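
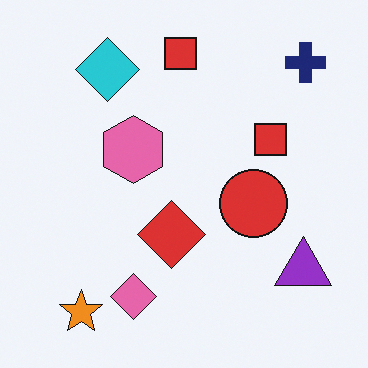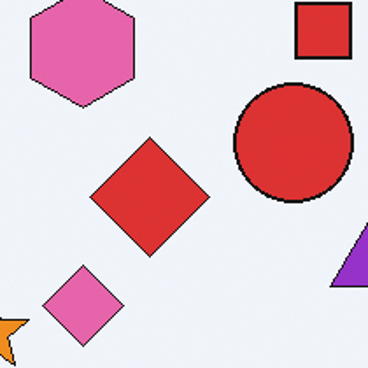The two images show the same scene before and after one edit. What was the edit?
The transformation is: cropped tightly and scaled back up.

The visible shapes are larger and the field of view is narrower; shapes near the original edges may be partly or wholly outside the frame — a crop-and-rescale.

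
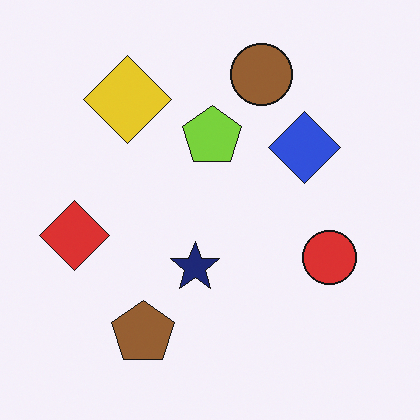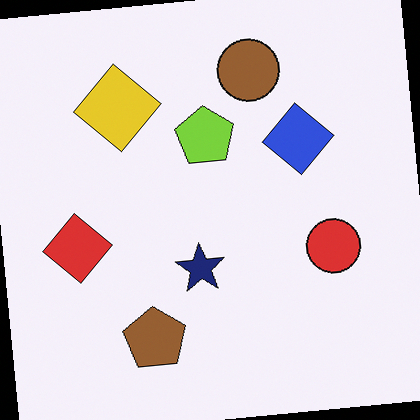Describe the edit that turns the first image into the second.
The image was rotated counter-clockwise by a few degrees.

Every shape is tilted by the same angle and the image corners show triangular fill wedges — a whole-image rotation by a non-right angle.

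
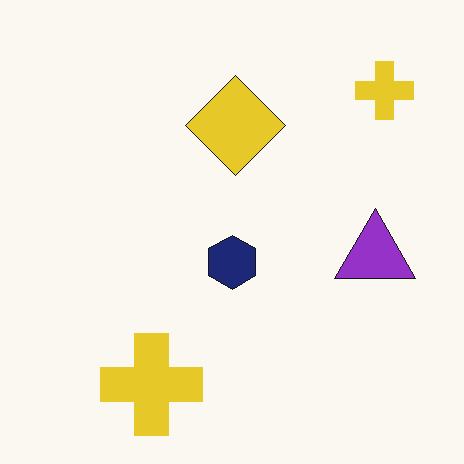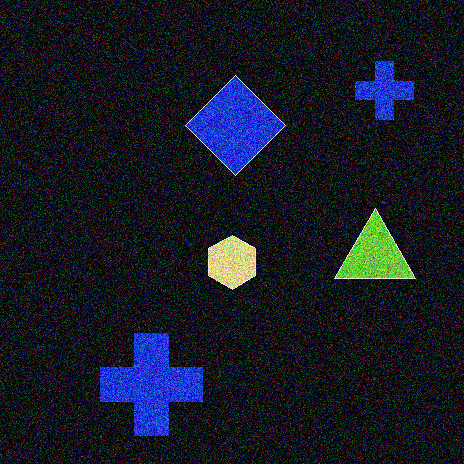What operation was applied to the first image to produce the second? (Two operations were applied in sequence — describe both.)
The second image is the first degraded with a thick layer of grain, then color-inverted (negative).

Random speckle covers the whole image, including the flat background. The light background has become dark and every shape's color is its complement — a photographic negative.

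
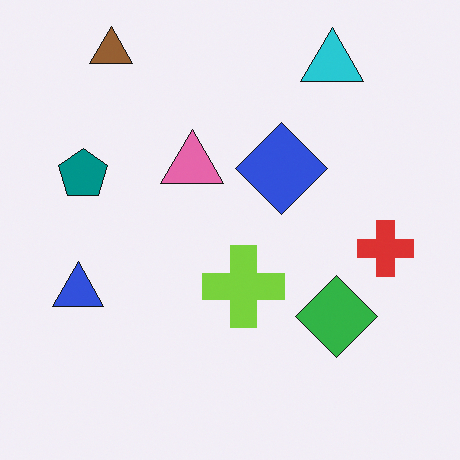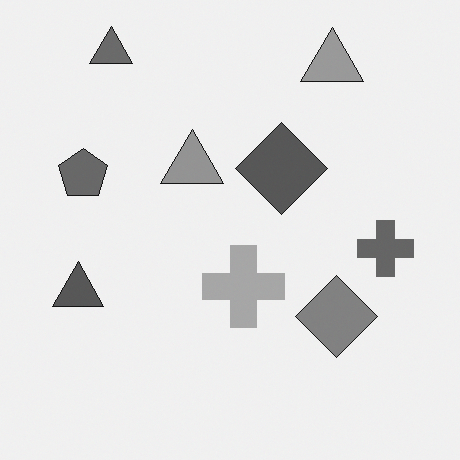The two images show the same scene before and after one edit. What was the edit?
The second image is the first converted to grayscale.

All color is removed — every shape is now a shade of grey.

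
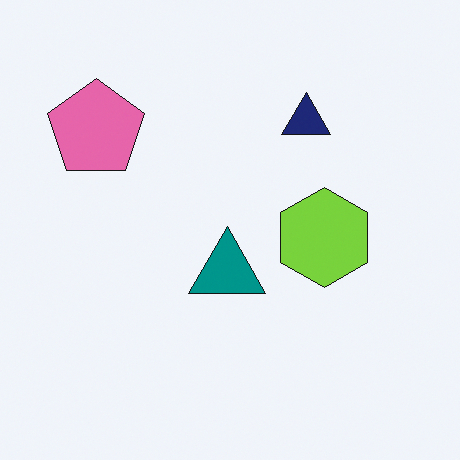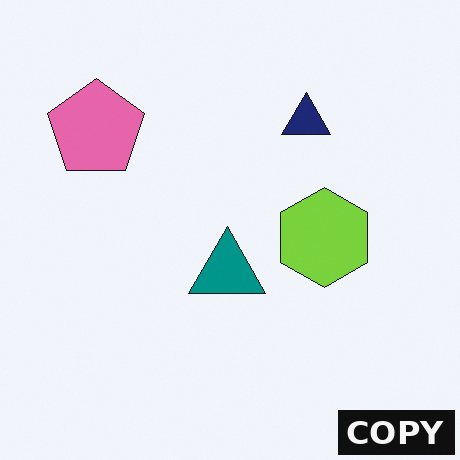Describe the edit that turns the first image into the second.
The transformation is: watermarked with the text "COPY" in the lower-right corner.

A dark label reading "COPY" appears in the lower-right corner.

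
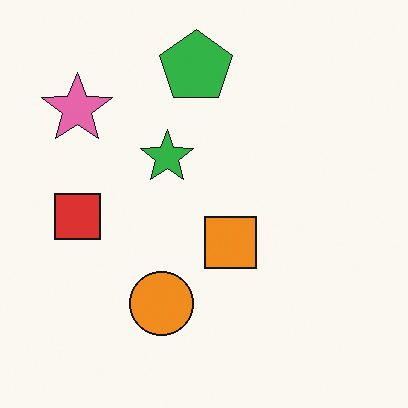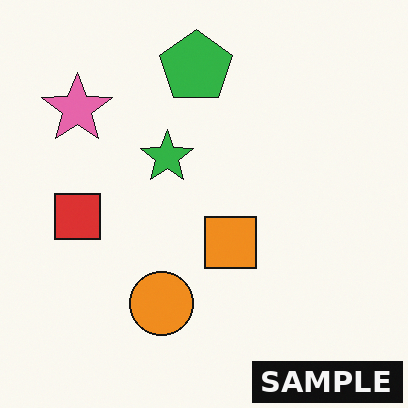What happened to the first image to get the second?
The image was watermarked with the text "SAMPLE" in the lower-right corner.

A dark label reading "SAMPLE" appears in the lower-right corner.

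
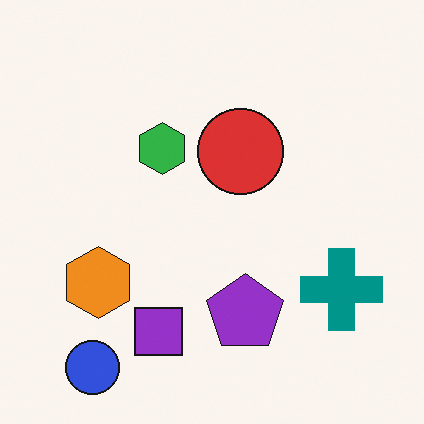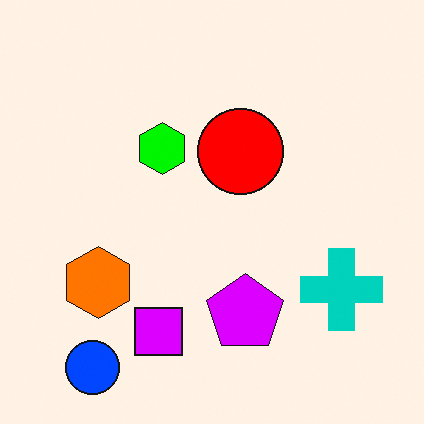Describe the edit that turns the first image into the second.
The image was made much more vivid (saturation change).

All colors are more vivid — a global saturation change.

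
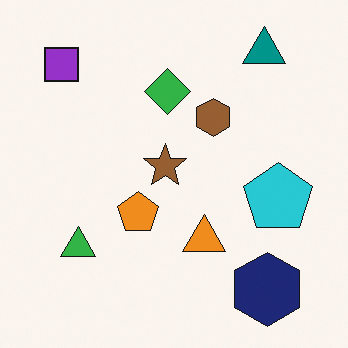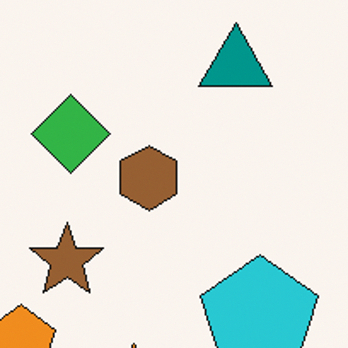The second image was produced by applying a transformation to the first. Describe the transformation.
This is the original image cropped to a noticeably smaller region and rescaled.

The visible shapes are larger and the field of view is narrower; shapes near the original edges may be partly or wholly outside the frame — a crop-and-rescale.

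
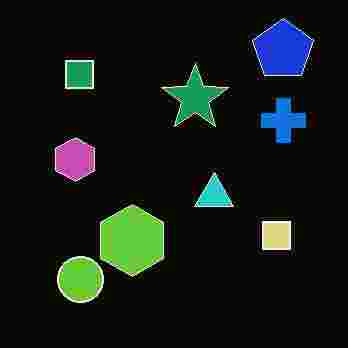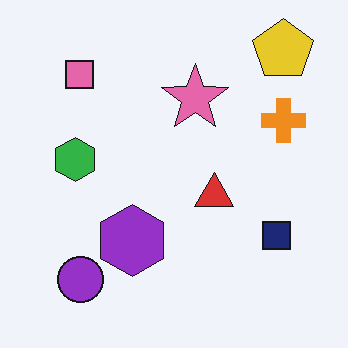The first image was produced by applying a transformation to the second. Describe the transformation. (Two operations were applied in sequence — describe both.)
This is the original image heavily JPEG-compressed with obvious blocking artifacts, then color-inverted (negative).

Blocky 8×8 compression artifacts appear around shape edges and the flat background shows ringing — characteristic JPEG degradation. The light background has become dark and every shape's color is its complement — a photographic negative.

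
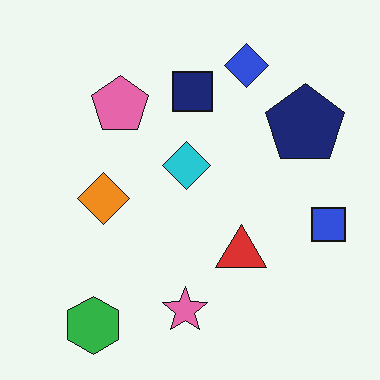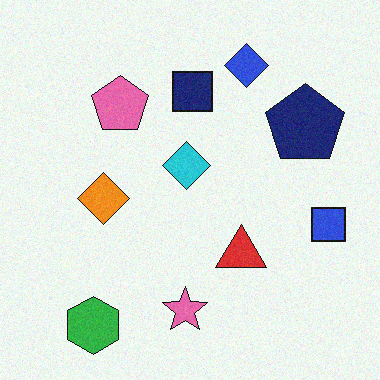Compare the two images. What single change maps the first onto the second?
This is the original image degraded with a light layer of grain.

Random speckle covers the whole image, including the flat background.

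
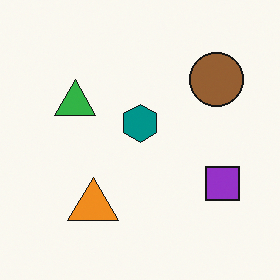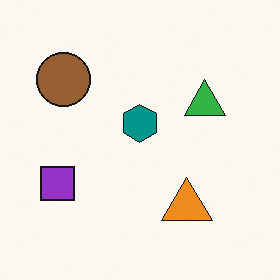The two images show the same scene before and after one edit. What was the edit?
The transformation is: flipped horizontally (left ↔ right).

The purple square is in the right of the first image and the left of the second — shapes on opposite sides of the vertical midline have swapped in a mirror flip.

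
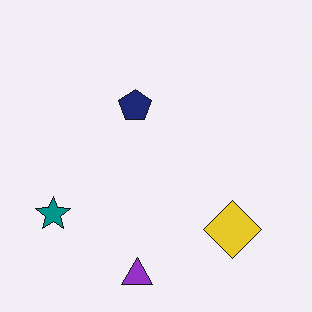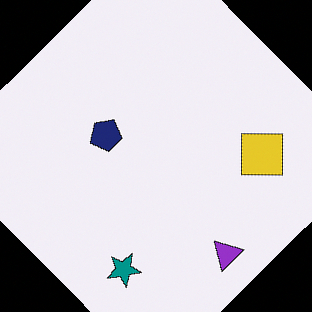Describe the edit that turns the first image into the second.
It was rotated counter-clockwise by a large amount — several tens of degrees.

Every shape is tilted by the same angle and the image corners show triangular fill wedges — a whole-image rotation by a non-right angle.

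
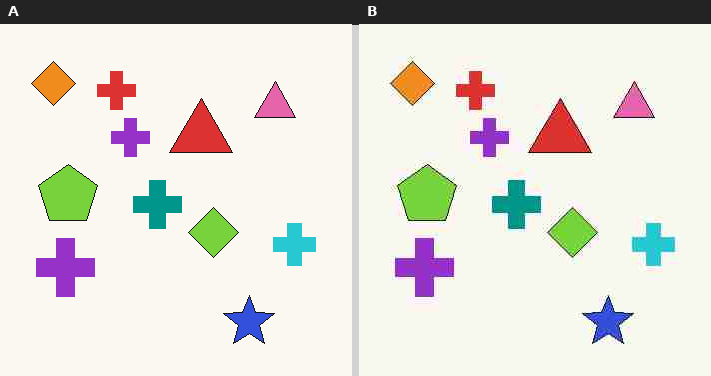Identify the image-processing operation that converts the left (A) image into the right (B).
It was heavily JPEG-compressed with obvious blocking artifacts.

Blocky 8×8 compression artifacts appear around shape edges and the flat background shows ringing — characteristic JPEG degradation.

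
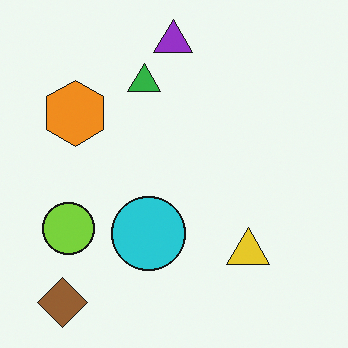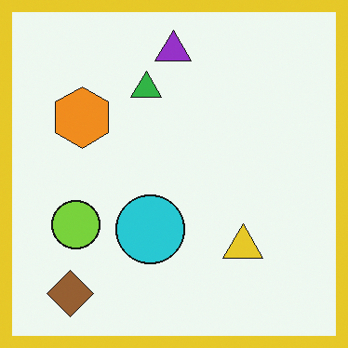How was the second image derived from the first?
The transformation is: framed with a yellow border.

A solid yellow frame runs around the edge of the second image, with the content slightly shrunk inside it.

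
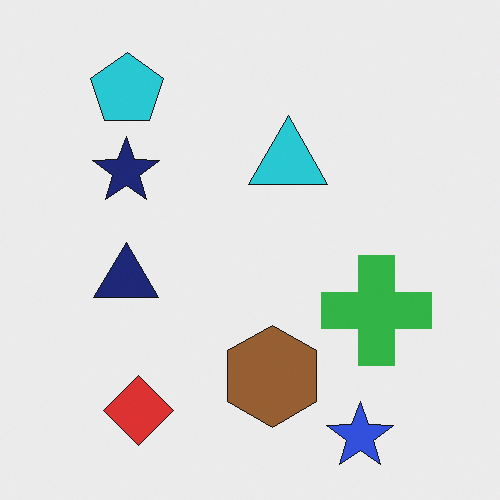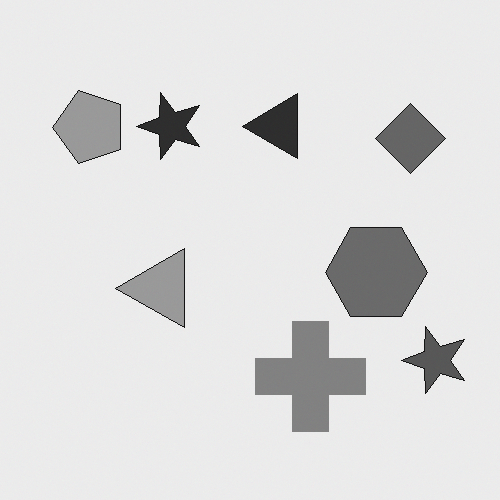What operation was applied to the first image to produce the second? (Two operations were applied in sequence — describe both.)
Converted to grayscale, then transposed (reflected across the top-left ↔ bottom-right diagonal).

All color is removed — every shape is now a shade of grey. Shapes have swapped their row and column positions — what was in the top-right is now in the bottom-left — a diagonal reflection.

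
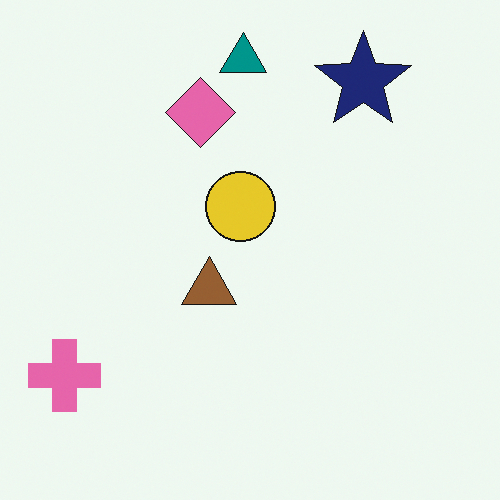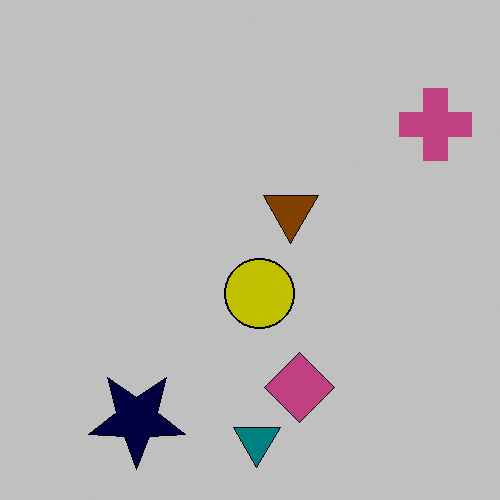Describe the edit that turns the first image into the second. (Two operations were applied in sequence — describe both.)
The transformation is: heavily posterized to just a handful of flat colors, then rotated 180°.

Each flat color has snapped to a coarser quantized level — most visibly, the near-white background has dropped to a flat grey. The pink cross sits in the bottom-left of the first image and the top-right of the second — consistent with a whole-image 180° rotation.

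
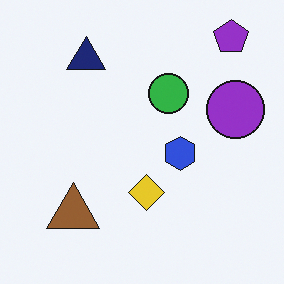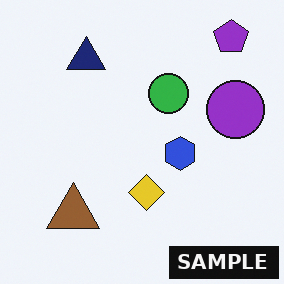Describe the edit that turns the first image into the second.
The image was watermarked with the text "SAMPLE" in the lower-right corner.

A dark label reading "SAMPLE" appears in the lower-right corner.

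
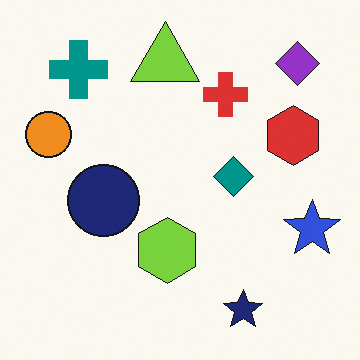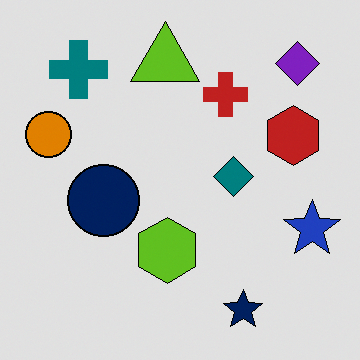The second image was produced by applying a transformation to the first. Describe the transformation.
It was posterized to a reduced palette.

Each flat color has snapped to a coarser quantized level — most visibly, the near-white background has dropped to a flat grey.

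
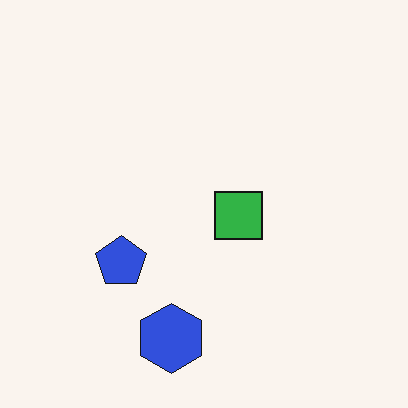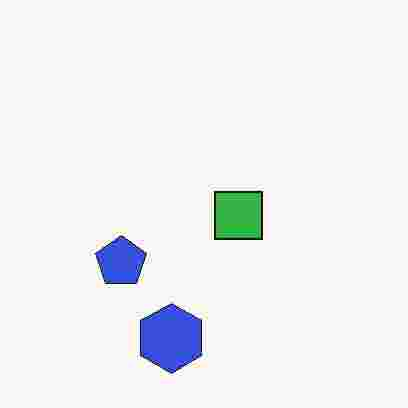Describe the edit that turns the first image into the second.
The image was degraded with heavy JPEG compression.

Blocky 8×8 compression artifacts appear around shape edges and the flat background shows ringing — characteristic JPEG degradation.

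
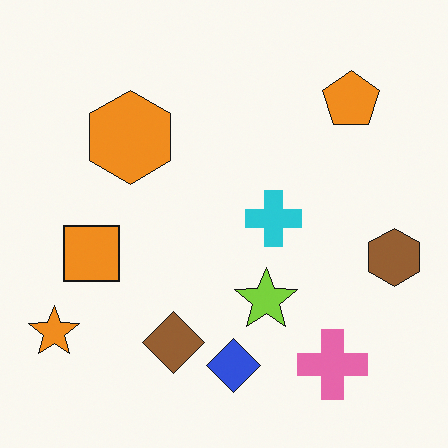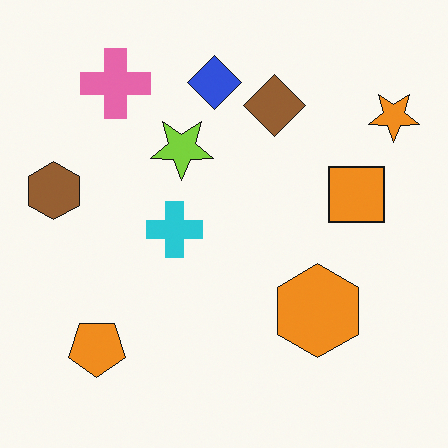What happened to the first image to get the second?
The image was rotated 180°.

The orange star sits in the bottom-left of the first image and the top-right of the second — consistent with a whole-image 180° rotation.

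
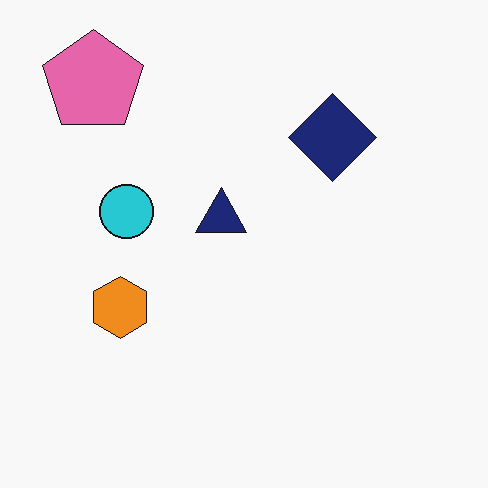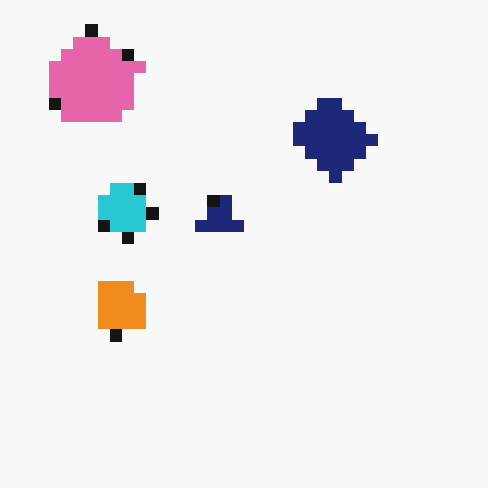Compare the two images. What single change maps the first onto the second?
Coarsely pixelated.

Shapes are reduced to large square blocks; fine edges and outlines are lost — a downscale-then-upscale (mosaic) effect.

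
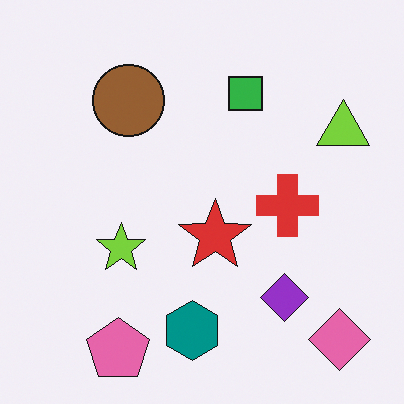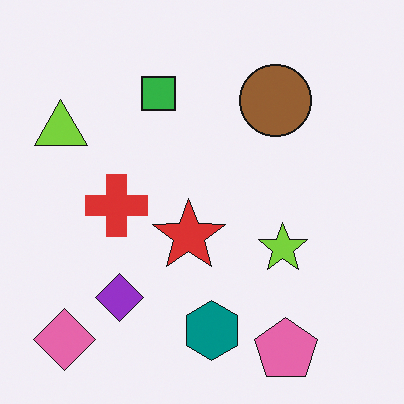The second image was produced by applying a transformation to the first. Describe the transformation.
Flipped horizontally (left ↔ right).

The lime triangle is in the top-right of the first image and the top-left of the second — shapes on opposite sides of the vertical midline have swapped in a mirror flip.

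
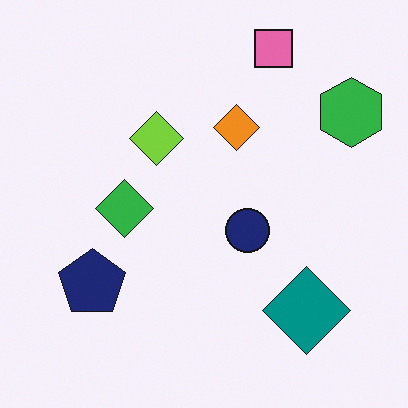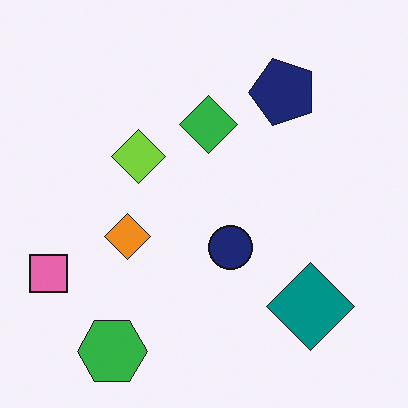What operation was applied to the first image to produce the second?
The second image is the first transposed (reflected across the top-left ↔ bottom-right diagonal).

Shapes have swapped their row and column positions — what was in the top-right is now in the bottom-left — a diagonal reflection.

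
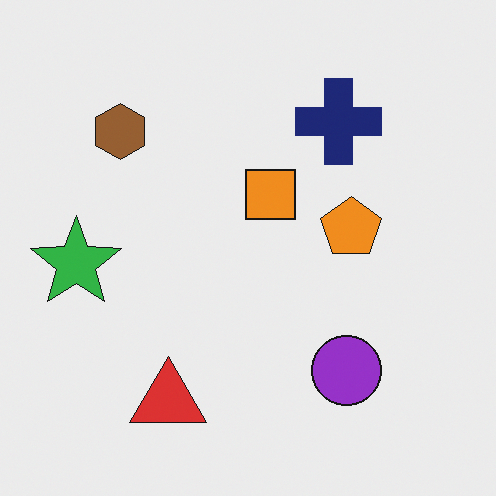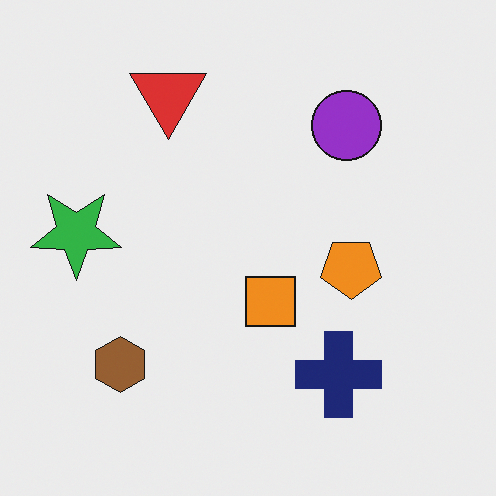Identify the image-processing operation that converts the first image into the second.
Flipped vertically (top ↔ bottom).

The red triangle is in the bottom of the first image and the top of the second — shapes on opposite sides of the horizontal midline have swapped in a mirror flip.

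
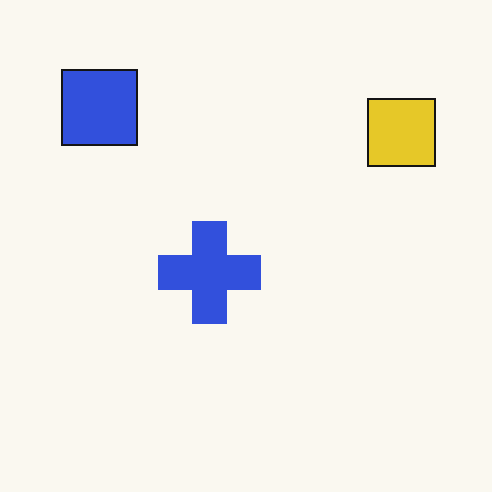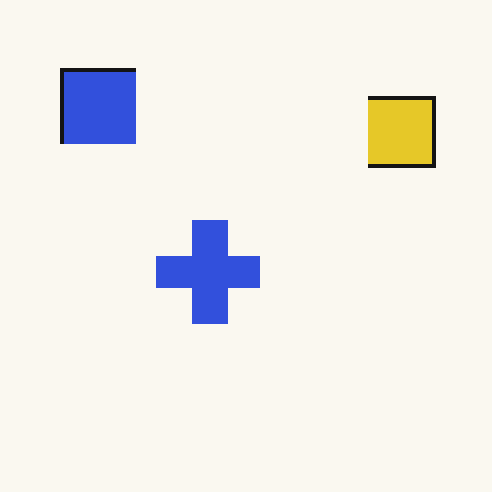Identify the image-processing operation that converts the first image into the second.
The second image is the first mildly pixelated.

Shapes are reduced to large square blocks; fine edges and outlines are lost — a downscale-then-upscale (mosaic) effect.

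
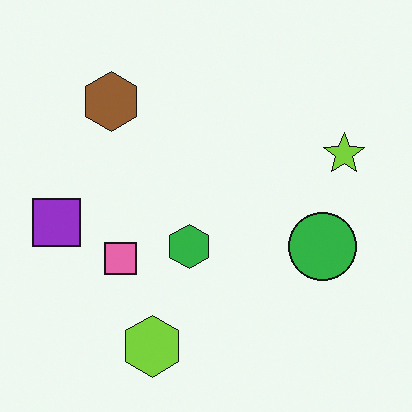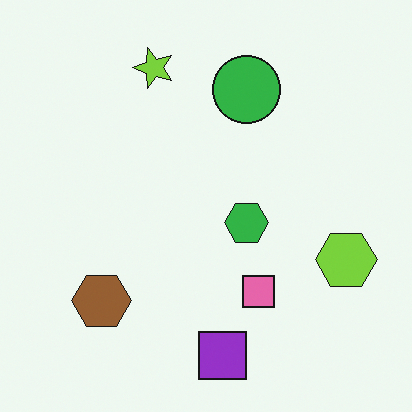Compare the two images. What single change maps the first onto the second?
This is the original image rotated 90° counter-clockwise.

The purple square sits in the left of the first image and the bottom of the second — consistent with a whole-image 90° counter-clockwise rotation.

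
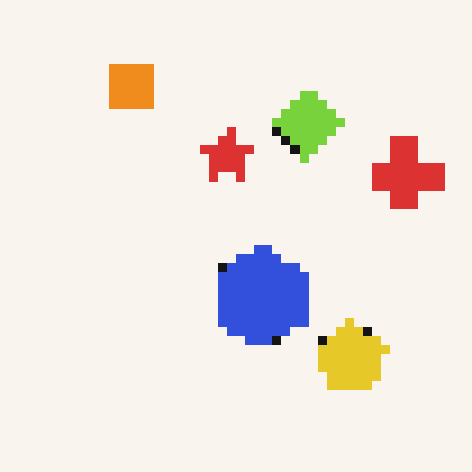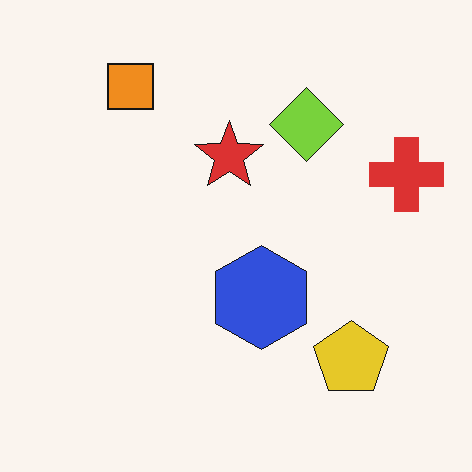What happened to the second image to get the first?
The first image is the second coarsely pixelated.

Shapes are reduced to large square blocks; fine edges and outlines are lost — a downscale-then-upscale (mosaic) effect.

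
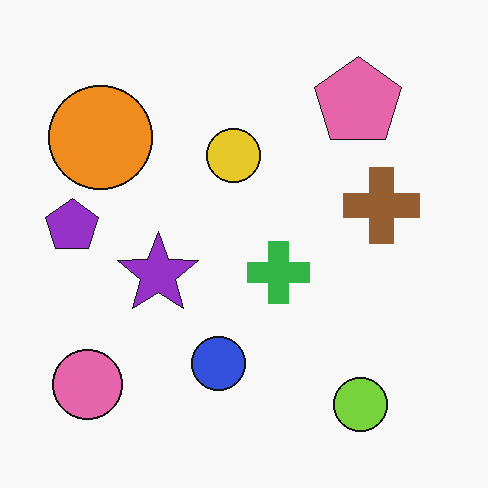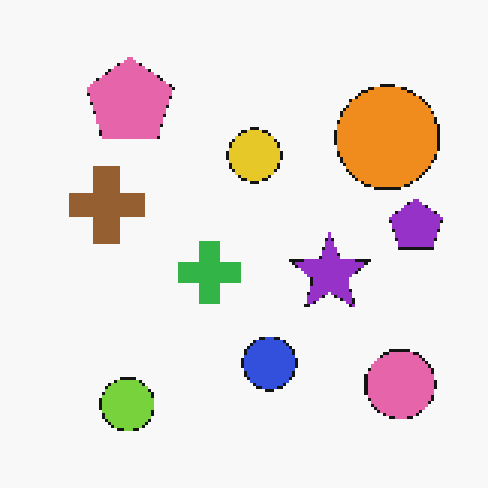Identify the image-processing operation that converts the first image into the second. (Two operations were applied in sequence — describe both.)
The image was lightly pixelated (a mild mosaic effect), then flipped horizontally (left ↔ right).

Shapes are reduced to large square blocks; fine edges and outlines are lost — a downscale-then-upscale (mosaic) effect. The purple pentagon is in the left of the first image and the right of the second — shapes on opposite sides of the vertical midline have swapped in a mirror flip.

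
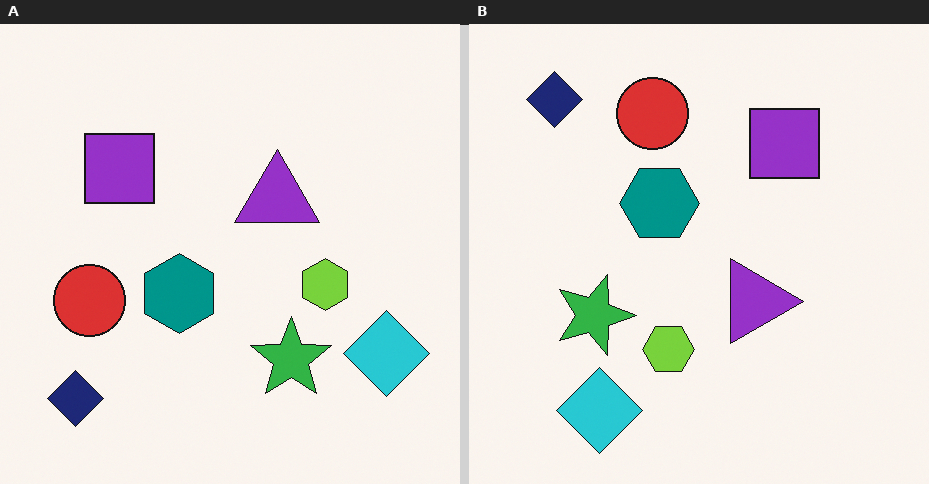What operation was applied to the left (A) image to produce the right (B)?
The transformation is: rotated 90° clockwise.

The navy diamond sits in the bottom-left of the left (A) image and the top-left of the right (B) — consistent with a whole-image 90° clockwise rotation.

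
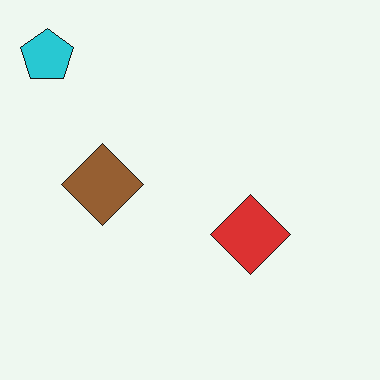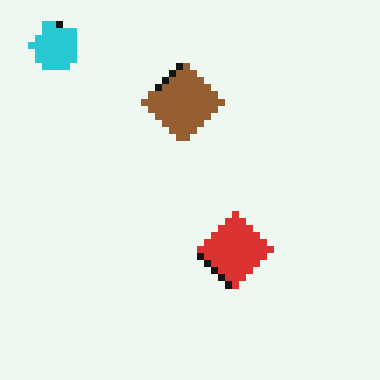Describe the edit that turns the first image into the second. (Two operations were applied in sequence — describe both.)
The second image is the first transposed (reflected across the top-left ↔ bottom-right diagonal), then pixelated into visible square blocks.

Shapes have swapped their row and column positions — what was in the top-right is now in the bottom-left — a diagonal reflection. Shapes are reduced to large square blocks; fine edges and outlines are lost — a downscale-then-upscale (mosaic) effect.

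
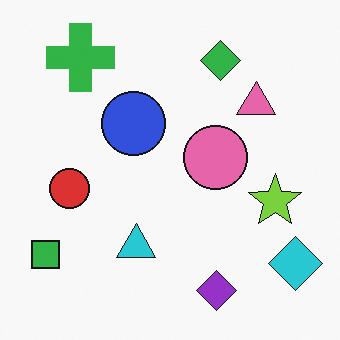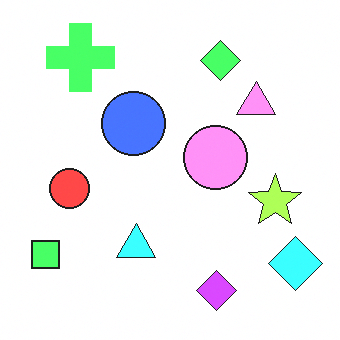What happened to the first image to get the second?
Substantially brightened.

Every pixel — background and shapes alike — is uniformly brightened.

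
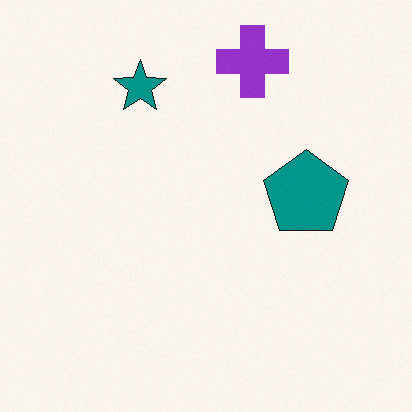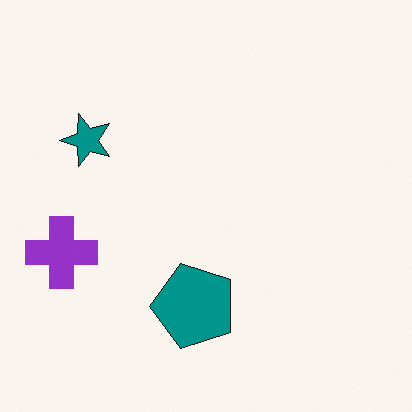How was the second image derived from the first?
The image was transposed (reflected across the top-left ↔ bottom-right diagonal).

Shapes have swapped their row and column positions — what was in the top-right is now in the bottom-left — a diagonal reflection.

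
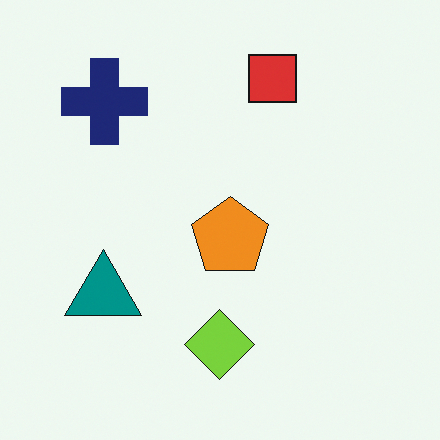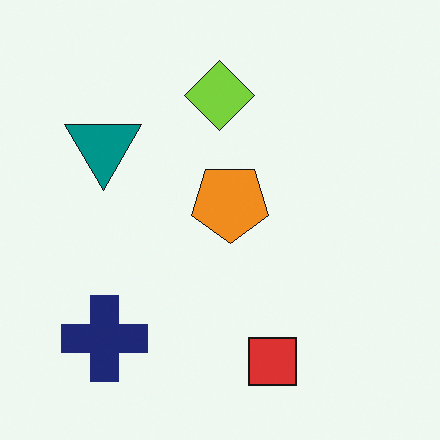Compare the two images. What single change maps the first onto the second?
The transformation is: flipped vertically (top ↔ bottom).

The red square is in the top of the first image and the bottom of the second — shapes on opposite sides of the horizontal midline have swapped in a mirror flip.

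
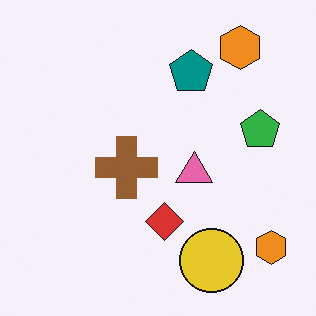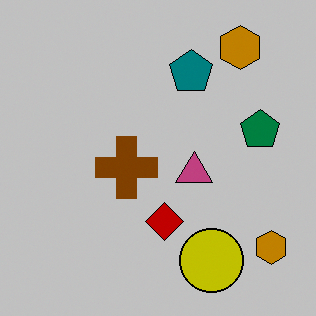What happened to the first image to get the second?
It was heavily posterized to just a handful of flat colors.

Each flat color has snapped to a coarser quantized level — most visibly, the near-white background has dropped to a flat grey.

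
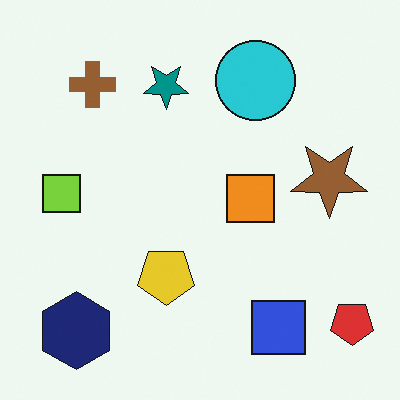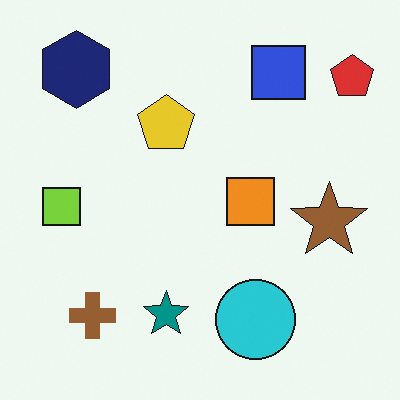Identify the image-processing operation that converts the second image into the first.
This is the original image flipped vertically (top ↔ bottom).

The navy hexagon is in the top-left of the second image and the bottom-left of the first — shapes on opposite sides of the horizontal midline have swapped in a mirror flip.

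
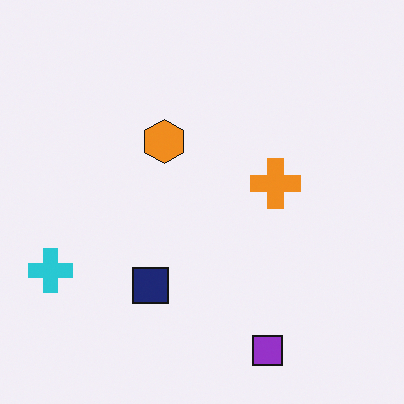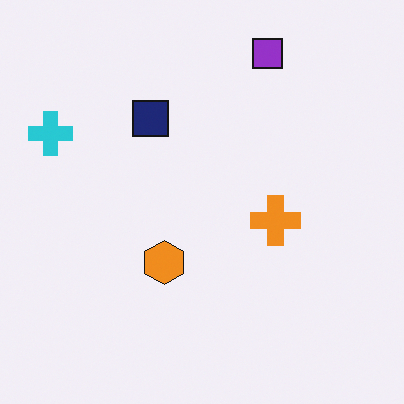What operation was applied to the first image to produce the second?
The image was flipped vertically (top ↔ bottom).

The purple square is in the bottom of the first image and the top of the second — shapes on opposite sides of the horizontal midline have swapped in a mirror flip.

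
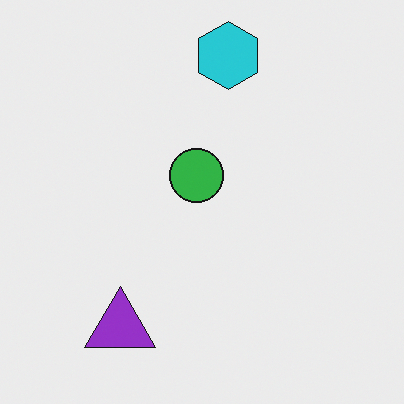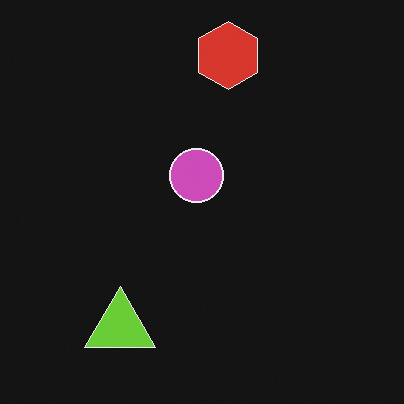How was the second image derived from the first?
The second image is the first color-inverted (negative).

The light background has become dark and every shape's color is its complement — a photographic negative.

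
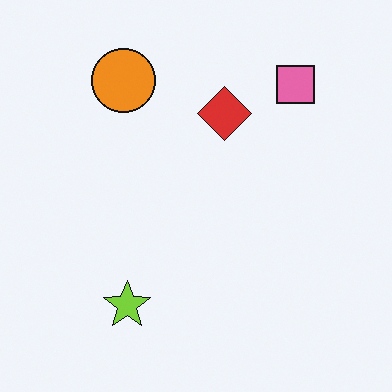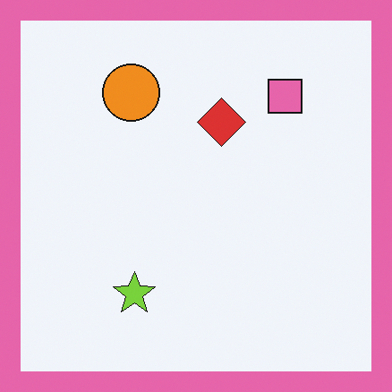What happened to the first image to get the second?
This is the original image framed with a pink border.

A solid pink frame runs around the edge of the second image, with the content slightly shrunk inside it.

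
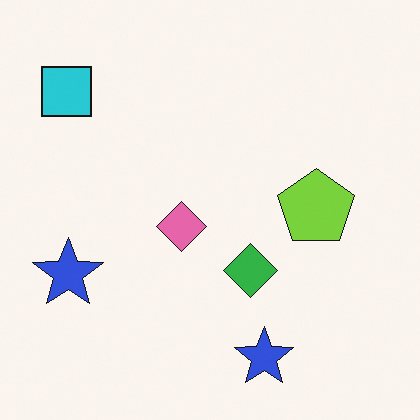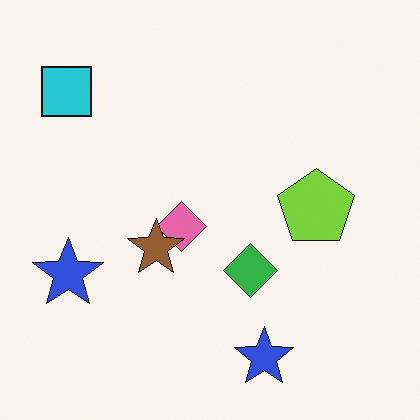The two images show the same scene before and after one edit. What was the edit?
This is the original image overlaid with an additional brown star.

A brown star appears in the second image that is absent from the first.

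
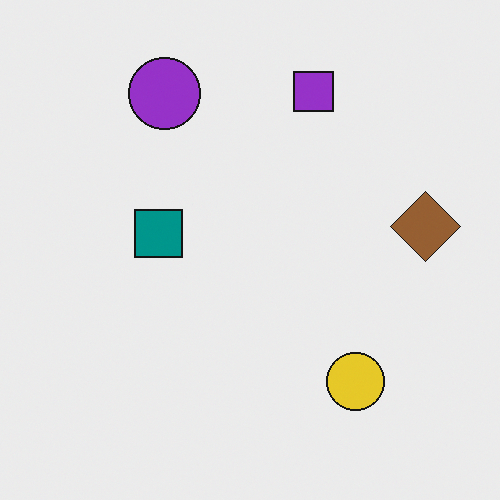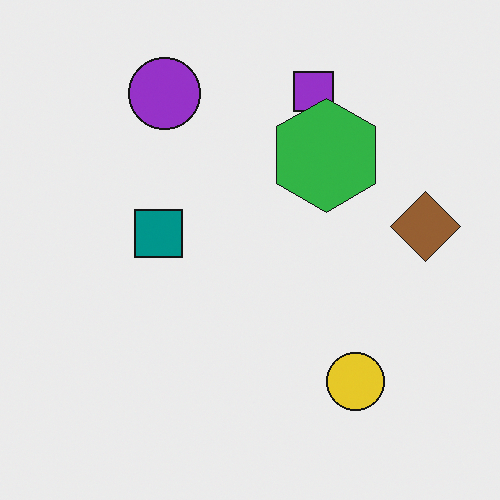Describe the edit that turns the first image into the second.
It was overlaid with an additional green hexagon.

A green hexagon appears in the second image that is absent from the first.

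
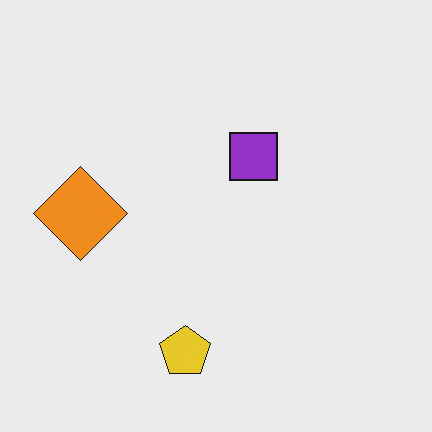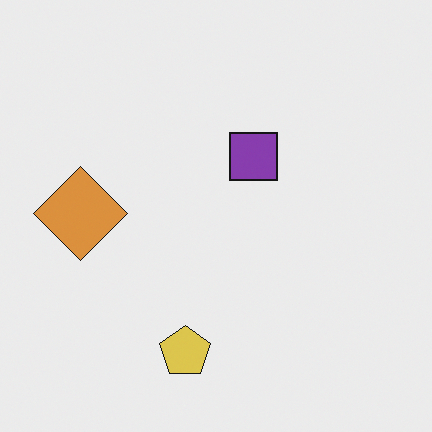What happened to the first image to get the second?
This is the original image slightly desaturated.

All colors are more muted and greyish — a global saturation change.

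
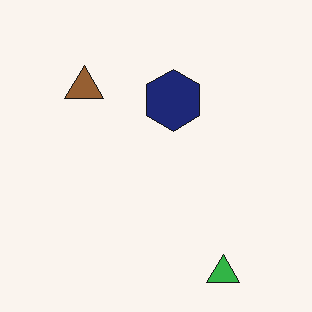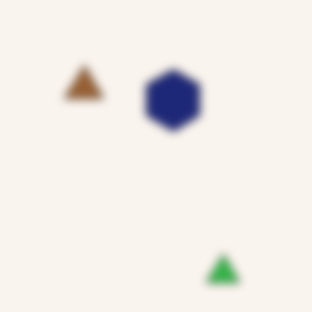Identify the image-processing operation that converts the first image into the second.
The second image is the first noticeably gaussian-blurred.

Shape edges and outlines are uniformly softened across the whole image.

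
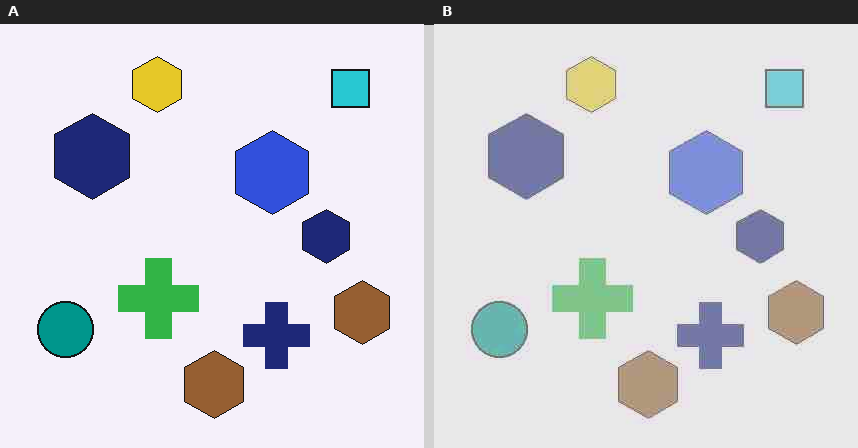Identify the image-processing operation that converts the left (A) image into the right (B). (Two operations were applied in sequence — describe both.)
The image was degraded with heavy JPEG compression, then given much lower contrast.

Blocky 8×8 compression artifacts appear around shape edges and the flat background shows ringing — characteristic JPEG degradation. Tones are pushed toward mid-grey across the whole image — a global contrast change.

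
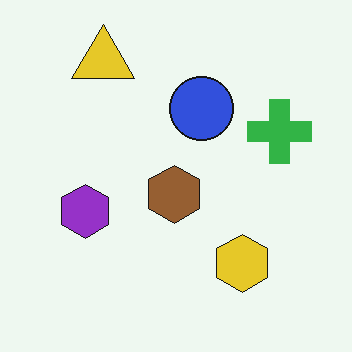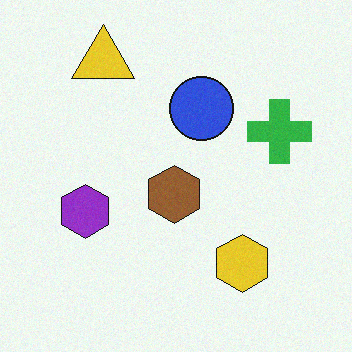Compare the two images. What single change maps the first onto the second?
The transformation is: degraded with light additive noise.

Random speckle covers the whole image, including the flat background.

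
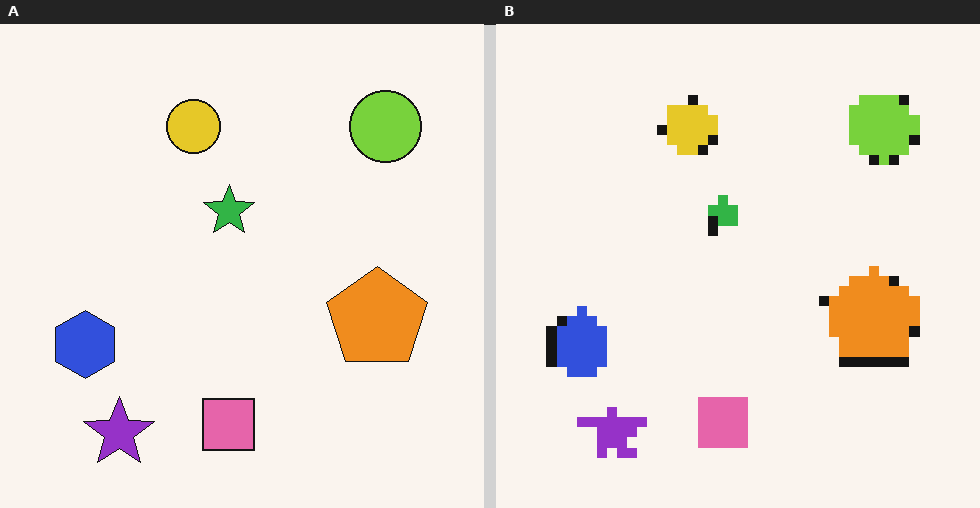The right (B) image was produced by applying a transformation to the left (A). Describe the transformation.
This is the original image heavily pixelated into large blocks.

Shapes are reduced to large square blocks; fine edges and outlines are lost — a downscale-then-upscale (mosaic) effect.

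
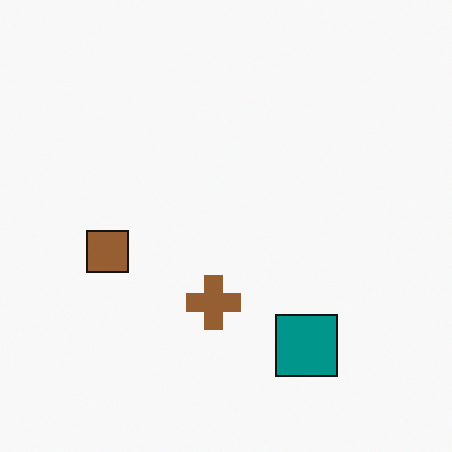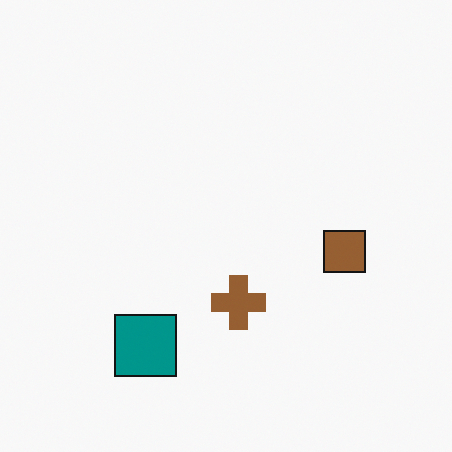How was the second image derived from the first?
The transformation is: flipped horizontally (left ↔ right).

The brown square is in the left of the first image and the right of the second — shapes on opposite sides of the vertical midline have swapped in a mirror flip.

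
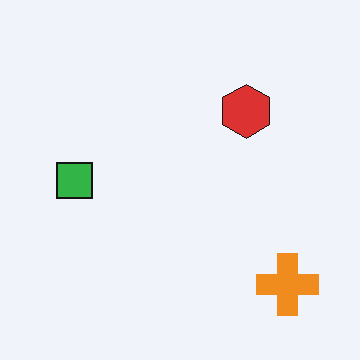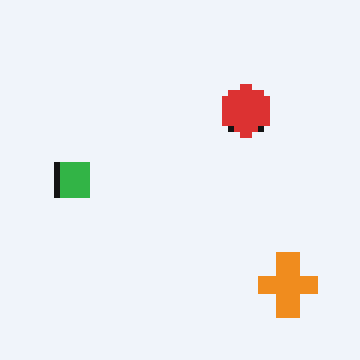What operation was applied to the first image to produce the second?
Moderately pixelated.

Shapes are reduced to large square blocks; fine edges and outlines are lost — a downscale-then-upscale (mosaic) effect.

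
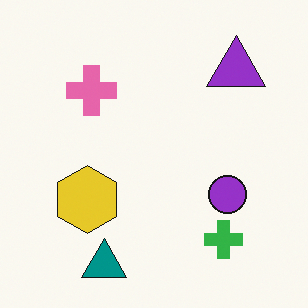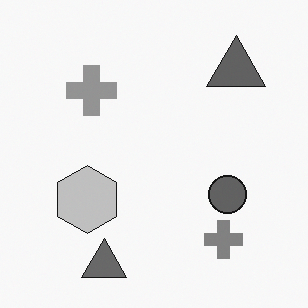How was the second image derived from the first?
This is the original image converted to grayscale.

All color is removed — every shape is now a shade of grey.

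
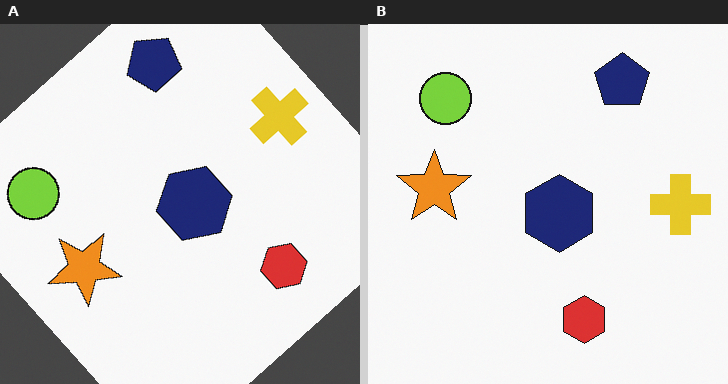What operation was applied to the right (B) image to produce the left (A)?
Rotated counter-clockwise by a large amount — several tens of degrees.

Every shape is tilted by the same angle and the image corners show triangular fill wedges — a whole-image rotation by a non-right angle.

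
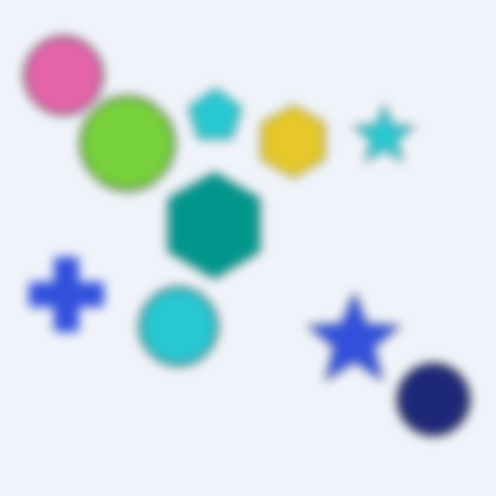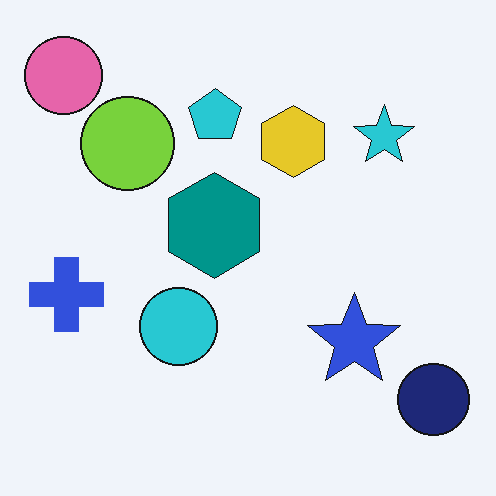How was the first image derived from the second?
It was strongly gaussian-blurred.

Shape edges and outlines are uniformly softened across the whole image.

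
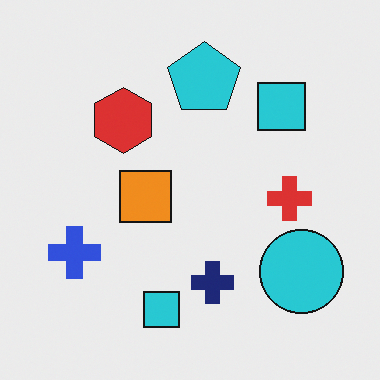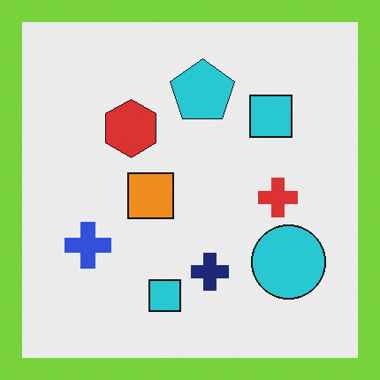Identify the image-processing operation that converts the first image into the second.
The second image is the first framed with a lime border.

A solid lime frame runs around the edge of the second image, with the content slightly shrunk inside it.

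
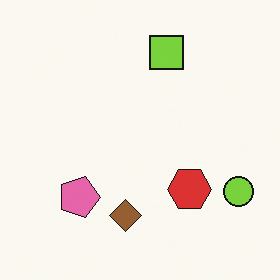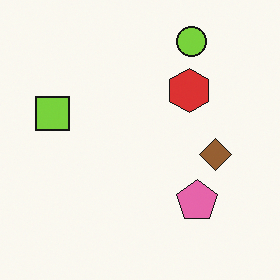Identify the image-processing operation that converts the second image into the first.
The first image is the second rotated 90° clockwise.

The lime circle sits in the top-right of the second image and the bottom-right of the first — consistent with a whole-image 90° clockwise rotation.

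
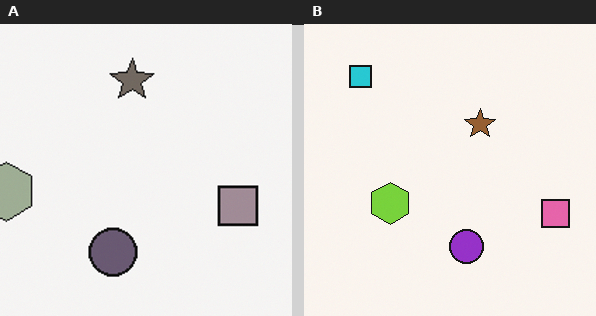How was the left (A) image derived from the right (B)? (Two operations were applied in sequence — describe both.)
The image was heavily desaturated, then cropped to a modestly smaller region and rescaled.

All colors are more muted and greyish — a global saturation change. The visible shapes are larger and the field of view is narrower; shapes near the original edges may be partly or wholly outside the frame — a crop-and-rescale.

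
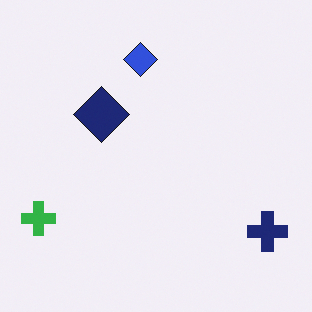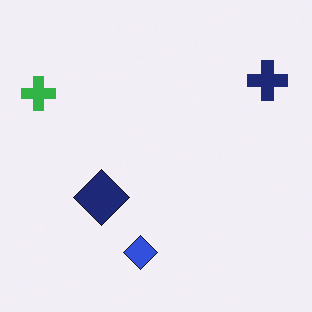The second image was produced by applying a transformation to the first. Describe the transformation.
Flipped vertically (top ↔ bottom).

The blue diamond is in the top of the first image and the bottom of the second — shapes on opposite sides of the horizontal midline have swapped in a mirror flip.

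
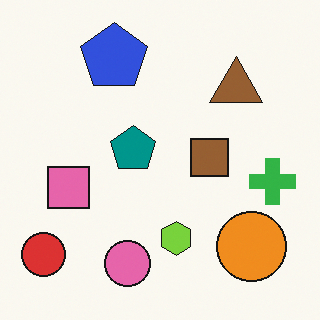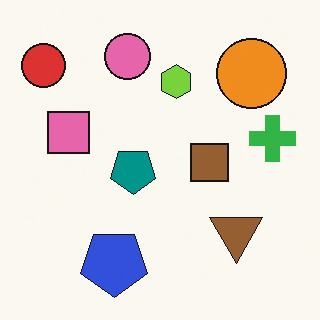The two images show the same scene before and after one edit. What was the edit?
Flipped vertically (top ↔ bottom).

The blue pentagon is in the top of the first image and the bottom of the second — shapes on opposite sides of the horizontal midline have swapped in a mirror flip.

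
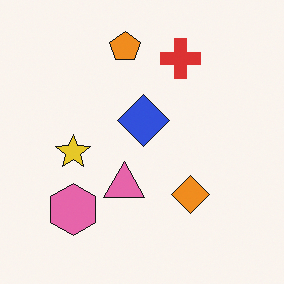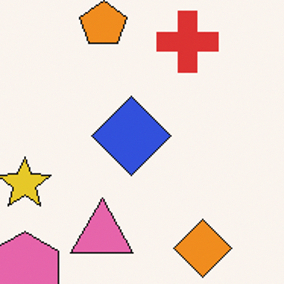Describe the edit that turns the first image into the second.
This is the original image cropped to a modestly smaller region and rescaled.

The visible shapes are larger and the field of view is narrower; shapes near the original edges may be partly or wholly outside the frame — a crop-and-rescale.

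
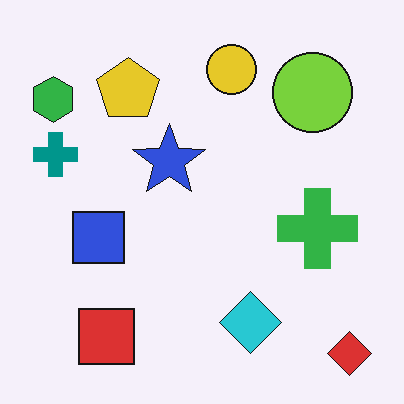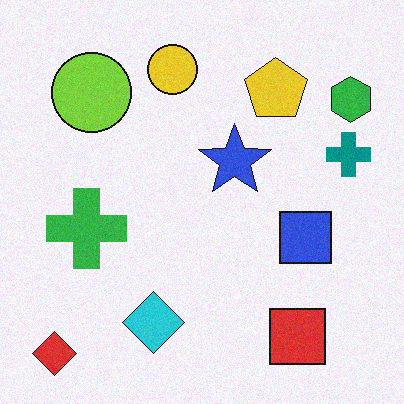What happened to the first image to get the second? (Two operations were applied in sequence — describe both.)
It was flipped horizontally (left ↔ right), then degraded with a light layer of grain.

The green hexagon is in the top-left of the first image and the top-right of the second — shapes on opposite sides of the vertical midline have swapped in a mirror flip. Random speckle covers the whole image, including the flat background.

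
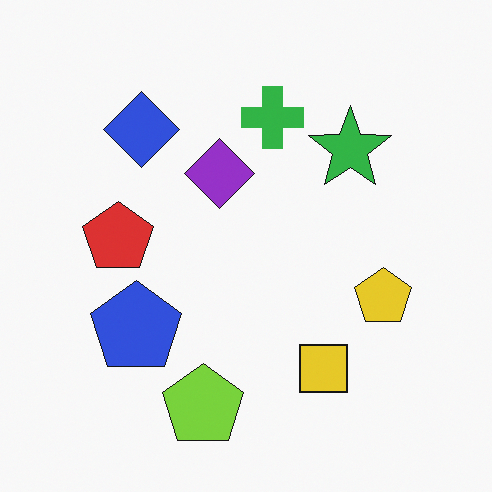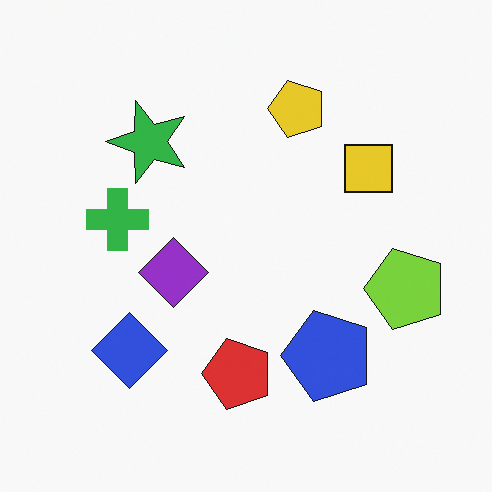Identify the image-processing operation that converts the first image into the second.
The image was rotated 90° counter-clockwise.

The lime pentagon sits in the bottom of the first image and the right of the second — consistent with a whole-image 90° counter-clockwise rotation.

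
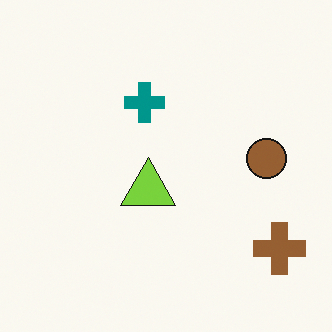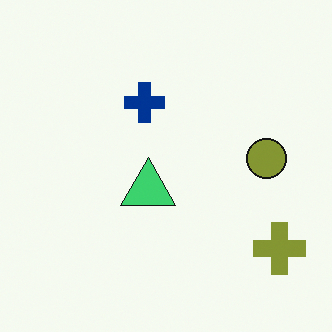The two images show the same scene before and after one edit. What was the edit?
This is the original image hue-shifted slightly.

Every shape's color has rotated by the same amount around the hue wheel — a uniform hue shift.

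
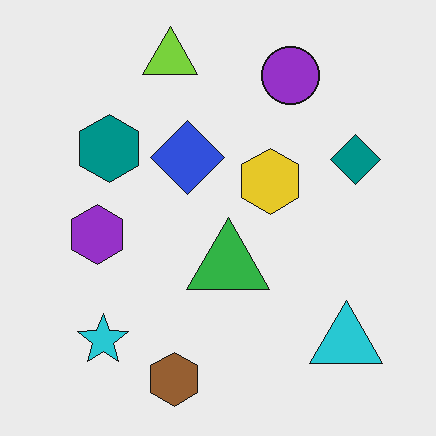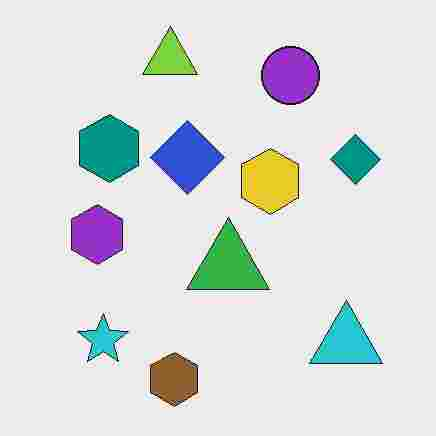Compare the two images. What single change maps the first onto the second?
This is the original image degraded with heavy JPEG compression.

Blocky 8×8 compression artifacts appear around shape edges and the flat background shows ringing — characteristic JPEG degradation.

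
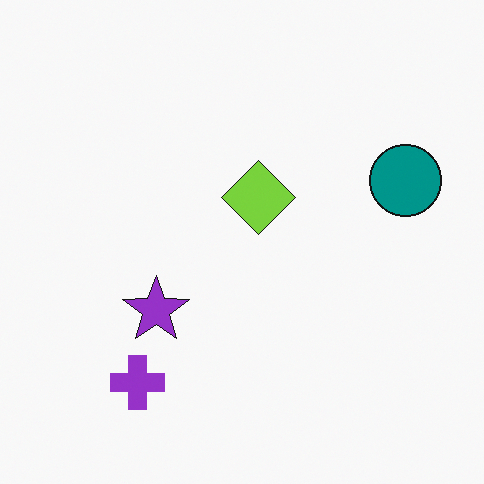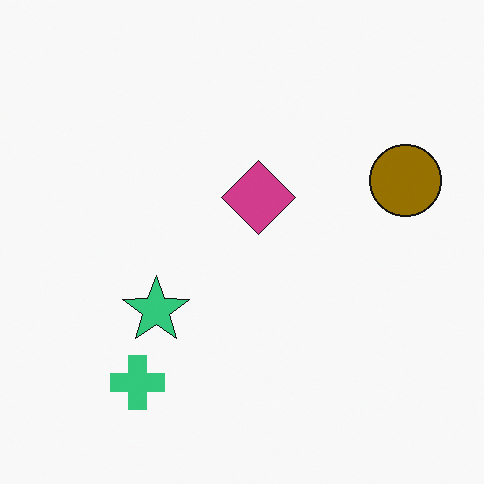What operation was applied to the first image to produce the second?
The transformation is: hue-shifted through roughly half the color wheel.

Every shape's color has rotated by the same amount around the hue wheel — a uniform hue shift.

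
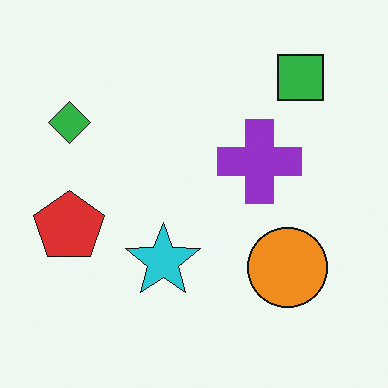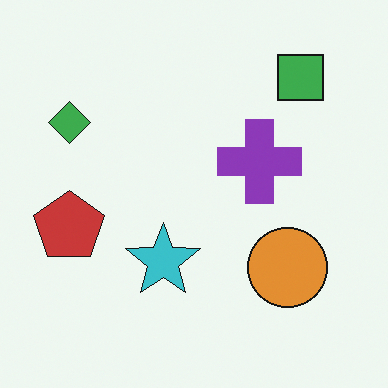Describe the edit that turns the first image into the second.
The second image is the first slightly desaturated.

All colors are more muted and greyish — a global saturation change.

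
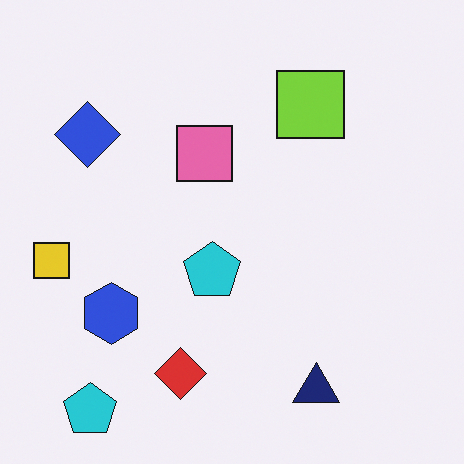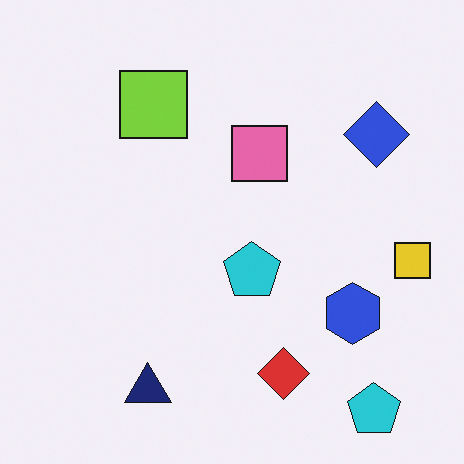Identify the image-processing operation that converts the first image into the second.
This is the original image flipped horizontally (left ↔ right).

The yellow square is in the left of the first image and the right of the second — shapes on opposite sides of the vertical midline have swapped in a mirror flip.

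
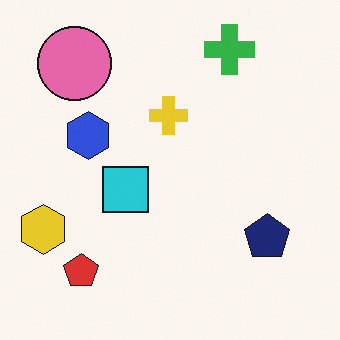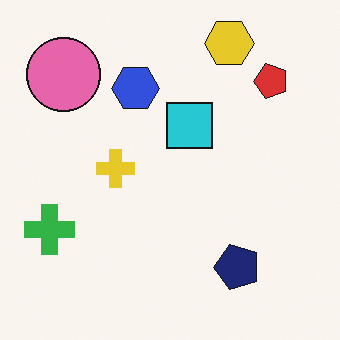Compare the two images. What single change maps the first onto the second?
The image was transposed (reflected across the top-left ↔ bottom-right diagonal).

Shapes have swapped their row and column positions — what was in the top-right is now in the bottom-left — a diagonal reflection.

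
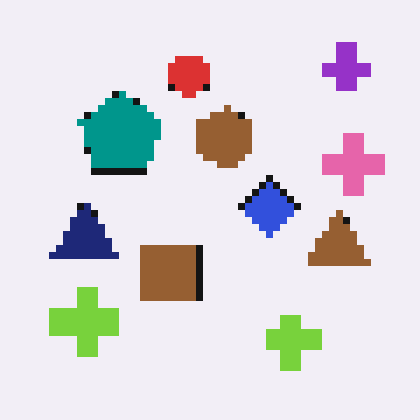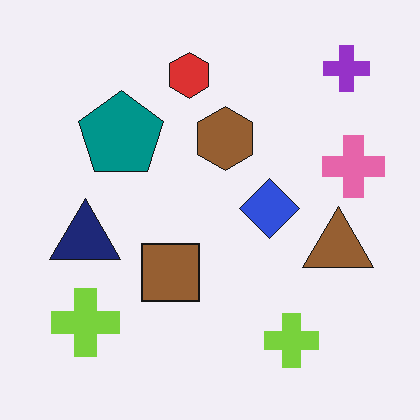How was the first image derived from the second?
The transformation is: moderately pixelated.

Shapes are reduced to large square blocks; fine edges and outlines are lost — a downscale-then-upscale (mosaic) effect.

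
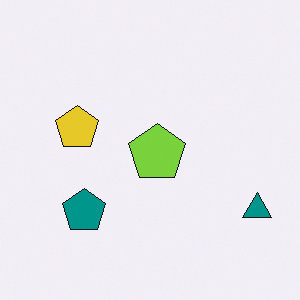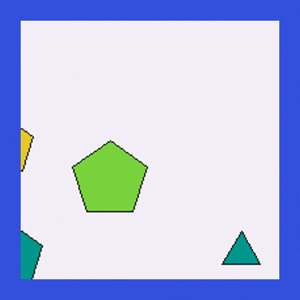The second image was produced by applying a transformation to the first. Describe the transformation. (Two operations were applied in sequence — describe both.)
The image was cropped slightly and scaled back up, then framed with a blue border.

The visible shapes are larger and the field of view is narrower; shapes near the original edges may be partly or wholly outside the frame — a crop-and-rescale. A solid blue frame runs around the edge of the second image, with the content slightly shrunk inside it.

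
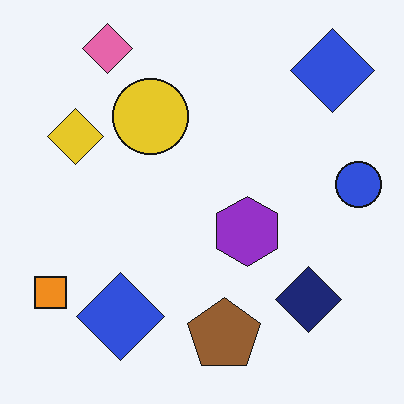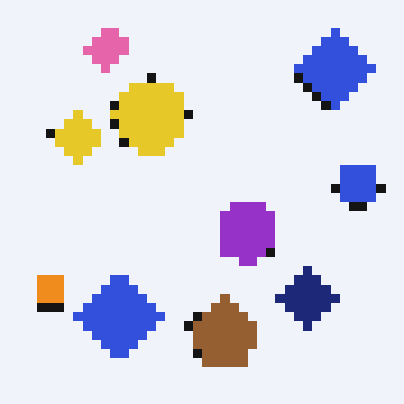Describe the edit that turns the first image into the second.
Coarsely pixelated.

Shapes are reduced to large square blocks; fine edges and outlines are lost — a downscale-then-upscale (mosaic) effect.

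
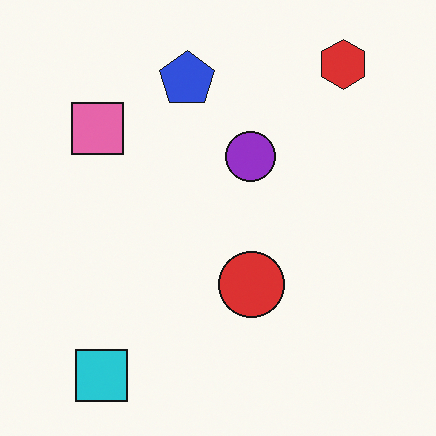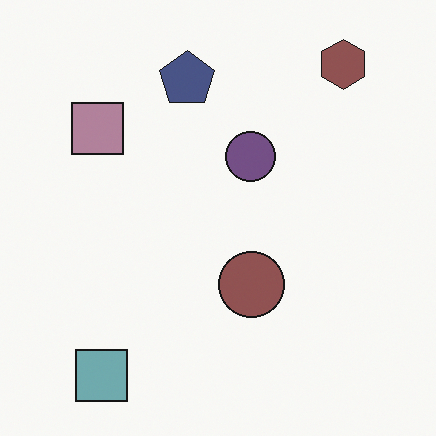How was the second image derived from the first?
The image was heavily desaturated.

All colors are more muted and greyish — a global saturation change.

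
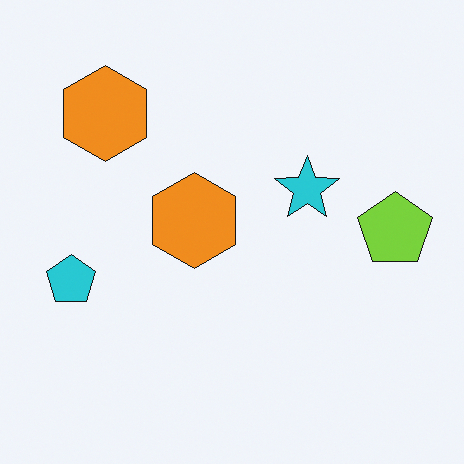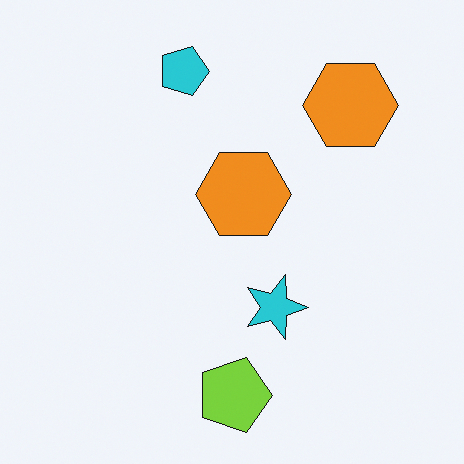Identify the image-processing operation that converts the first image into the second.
The second image is the first rotated 90° clockwise.

The cyan pentagon sits in the left of the first image and the top of the second — consistent with a whole-image 90° clockwise rotation.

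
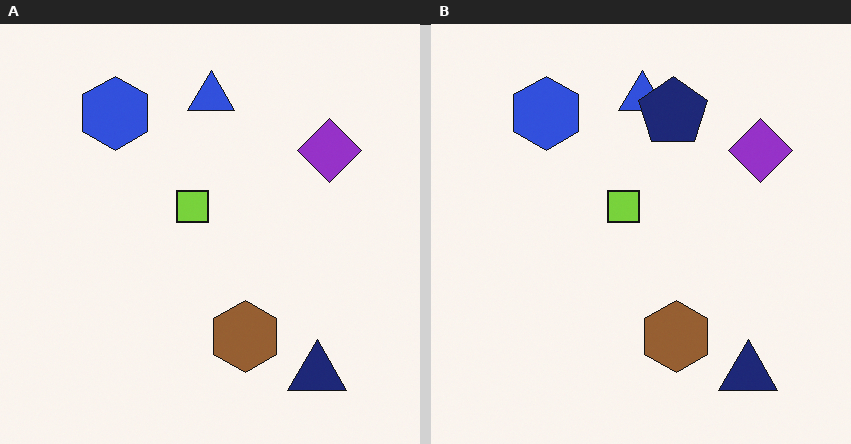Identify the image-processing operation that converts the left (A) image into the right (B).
This is the original image overlaid with an additional navy pentagon.

A navy pentagon appears in the right (B) image that is absent from the left (A).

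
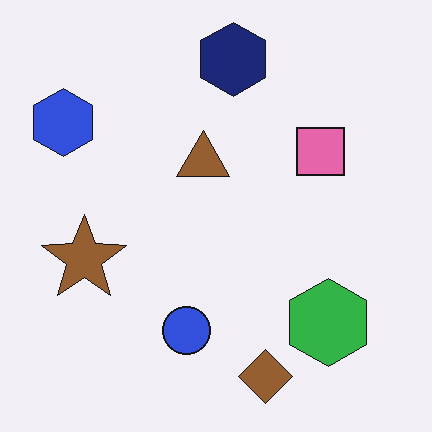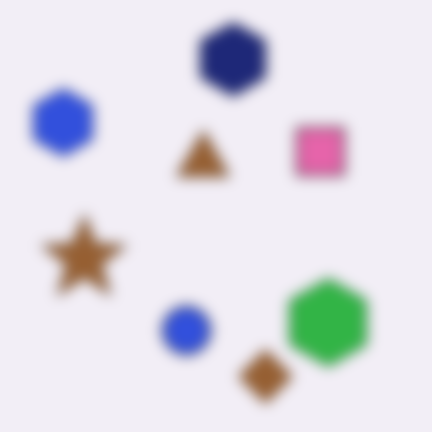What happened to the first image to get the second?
The second image is the first strongly gaussian-blurred.

Shape edges and outlines are uniformly softened across the whole image.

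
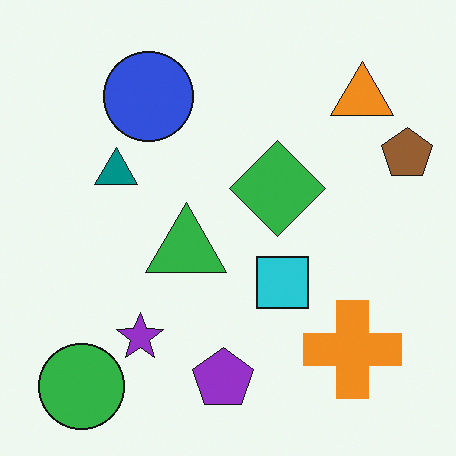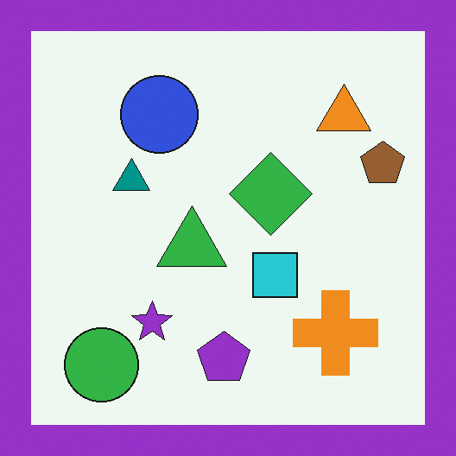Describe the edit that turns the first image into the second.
It was framed with a purple border.

A solid purple frame runs around the edge of the second image, with the content slightly shrunk inside it.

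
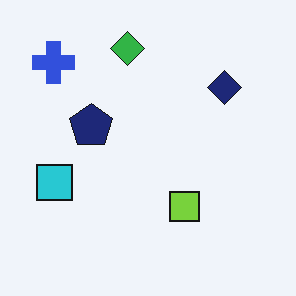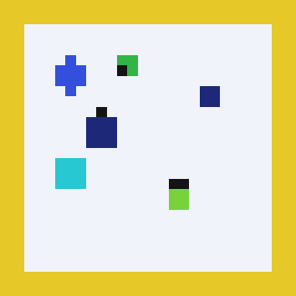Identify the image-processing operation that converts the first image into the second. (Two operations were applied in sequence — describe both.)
This is the original image coarsely pixelated, then framed with a yellow border.

Shapes are reduced to large square blocks; fine edges and outlines are lost — a downscale-then-upscale (mosaic) effect. A solid yellow frame runs around the edge of the second image, with the content slightly shrunk inside it.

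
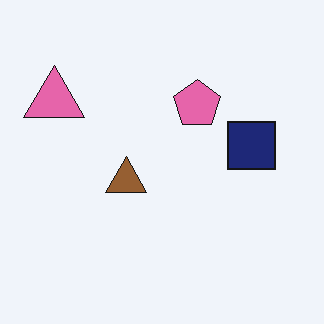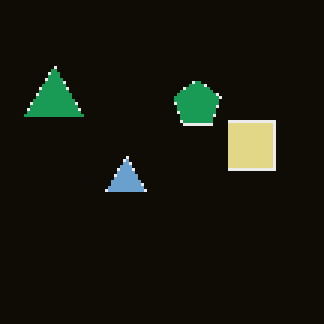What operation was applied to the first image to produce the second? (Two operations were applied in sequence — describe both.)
The second image is the first mildly pixelated, then color-inverted (negative).

Shapes are reduced to large square blocks; fine edges and outlines are lost — a downscale-then-upscale (mosaic) effect. The light background has become dark and every shape's color is its complement — a photographic negative.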